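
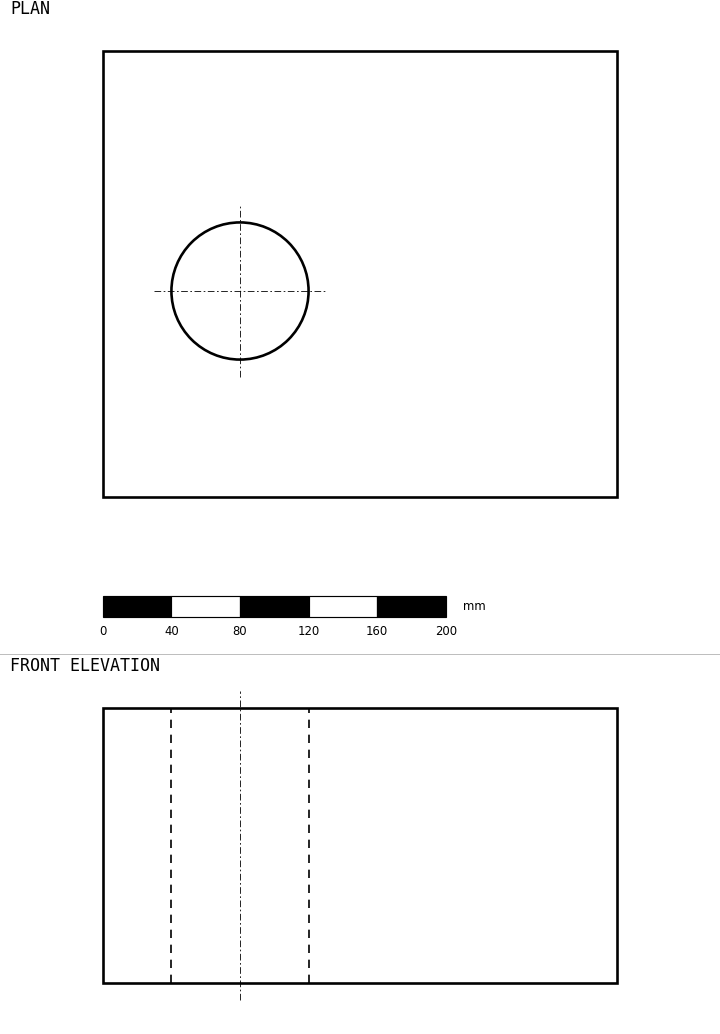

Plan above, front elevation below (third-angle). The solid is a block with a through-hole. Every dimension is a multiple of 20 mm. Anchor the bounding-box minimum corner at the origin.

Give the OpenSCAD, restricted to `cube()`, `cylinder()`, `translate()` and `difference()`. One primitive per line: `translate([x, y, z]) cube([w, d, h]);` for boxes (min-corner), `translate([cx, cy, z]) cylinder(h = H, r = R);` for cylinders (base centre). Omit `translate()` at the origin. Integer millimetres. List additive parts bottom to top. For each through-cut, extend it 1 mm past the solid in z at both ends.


difference() {
  cube([300, 260, 160]);
  translate([80, 120, -1]) cylinder(h = 162, r = 40);
}


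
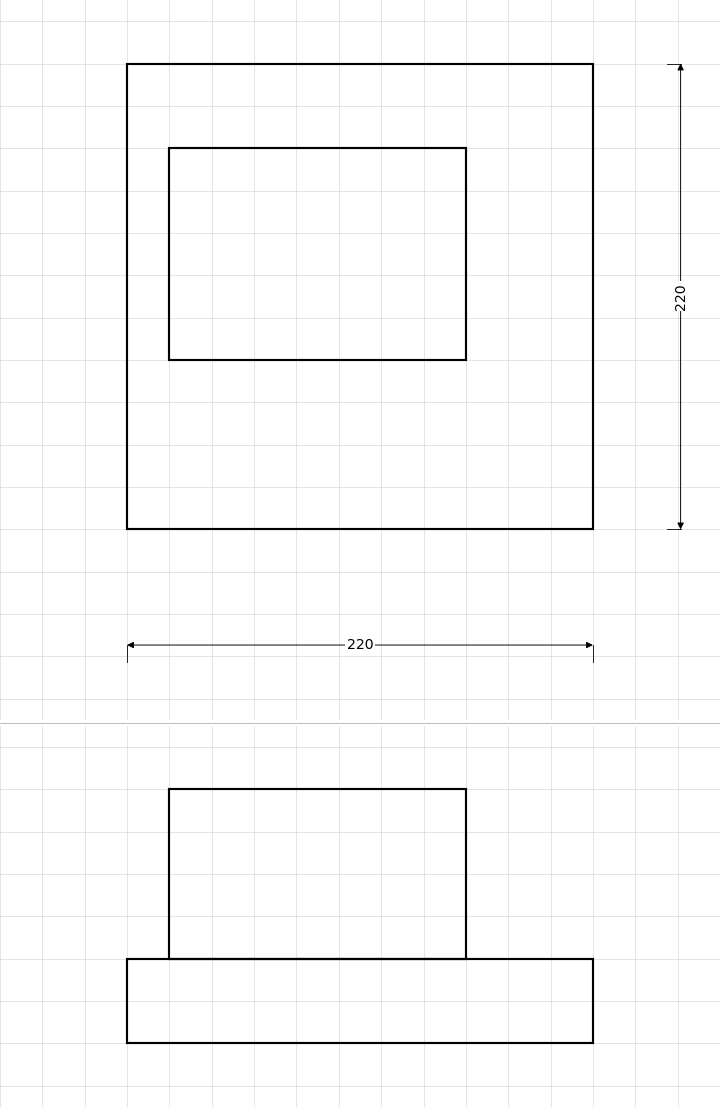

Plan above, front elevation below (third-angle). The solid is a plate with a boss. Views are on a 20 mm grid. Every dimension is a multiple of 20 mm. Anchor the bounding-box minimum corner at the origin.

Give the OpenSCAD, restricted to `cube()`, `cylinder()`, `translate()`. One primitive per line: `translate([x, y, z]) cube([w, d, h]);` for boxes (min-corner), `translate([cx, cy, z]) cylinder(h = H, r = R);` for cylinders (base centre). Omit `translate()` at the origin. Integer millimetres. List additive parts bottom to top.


cube([220, 220, 40]);
translate([20, 80, 40]) cube([140, 100, 80]);


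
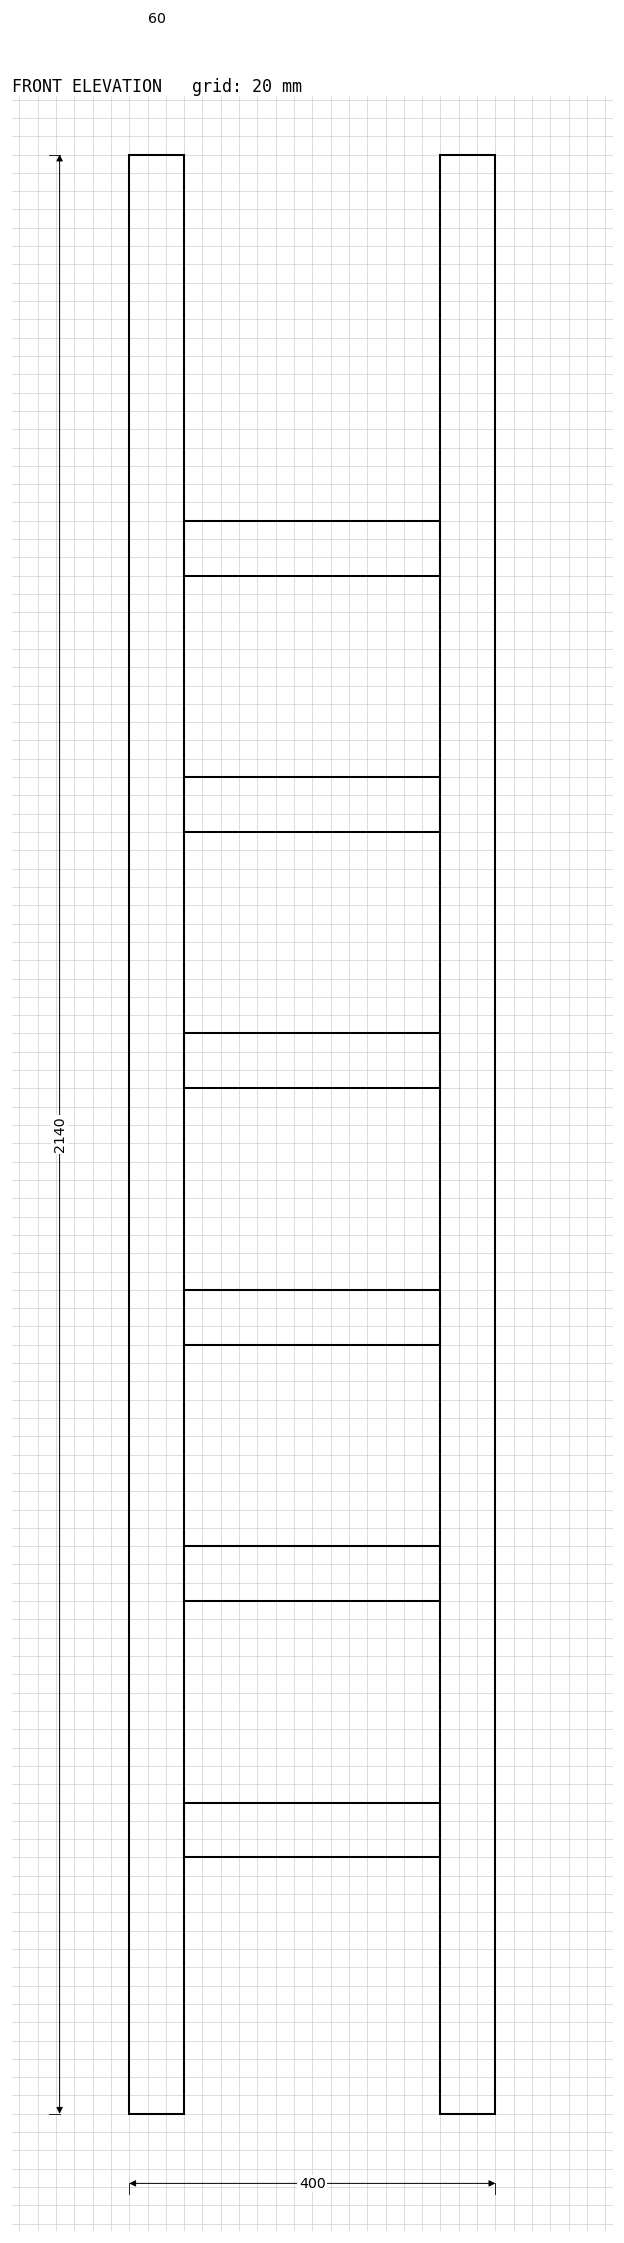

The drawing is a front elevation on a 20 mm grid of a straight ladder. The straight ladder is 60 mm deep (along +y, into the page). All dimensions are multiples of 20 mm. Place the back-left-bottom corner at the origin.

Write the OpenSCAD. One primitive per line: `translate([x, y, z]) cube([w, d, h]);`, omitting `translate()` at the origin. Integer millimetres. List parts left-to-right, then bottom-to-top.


cube([60, 60, 2140]);
translate([60, 0, 280]) cube([280, 60, 60]);
translate([60, 0, 560]) cube([280, 60, 60]);
translate([60, 0, 840]) cube([280, 60, 60]);
translate([60, 0, 1120]) cube([280, 60, 60]);
translate([60, 0, 1400]) cube([280, 60, 60]);
translate([60, 0, 1680]) cube([280, 60, 60]);
translate([340, 0, 0]) cube([60, 60, 2140]);


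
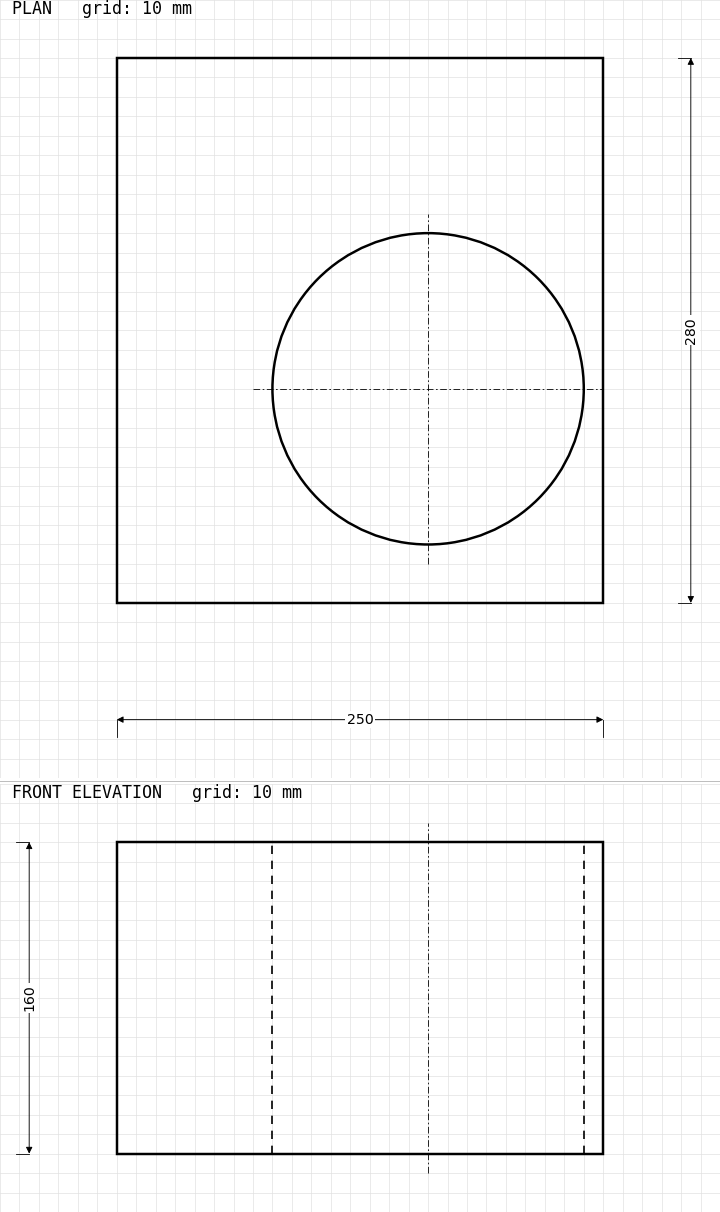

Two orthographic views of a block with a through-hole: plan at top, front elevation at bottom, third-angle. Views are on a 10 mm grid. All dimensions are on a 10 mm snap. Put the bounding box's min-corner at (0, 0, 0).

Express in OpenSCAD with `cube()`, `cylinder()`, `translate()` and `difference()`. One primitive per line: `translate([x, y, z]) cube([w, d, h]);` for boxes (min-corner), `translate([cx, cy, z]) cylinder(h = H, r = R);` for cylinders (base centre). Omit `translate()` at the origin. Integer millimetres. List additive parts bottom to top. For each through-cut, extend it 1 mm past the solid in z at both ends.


difference() {
  cube([250, 280, 160]);
  translate([160, 110, -1]) cylinder(h = 162, r = 80);
}


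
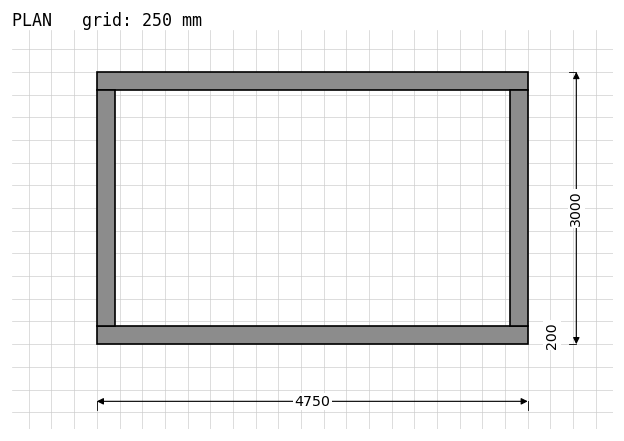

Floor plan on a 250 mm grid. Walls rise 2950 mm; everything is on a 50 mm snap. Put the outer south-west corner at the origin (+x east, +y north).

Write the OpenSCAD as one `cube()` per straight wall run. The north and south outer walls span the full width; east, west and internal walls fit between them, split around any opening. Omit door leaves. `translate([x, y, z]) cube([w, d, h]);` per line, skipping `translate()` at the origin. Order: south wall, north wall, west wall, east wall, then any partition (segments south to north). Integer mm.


cube([4750, 200, 2950]);
translate([0, 2800, 0]) cube([4750, 200, 2950]);
translate([0, 200, 0]) cube([200, 2600, 2950]);
translate([4550, 200, 0]) cube([200, 2600, 2950]);


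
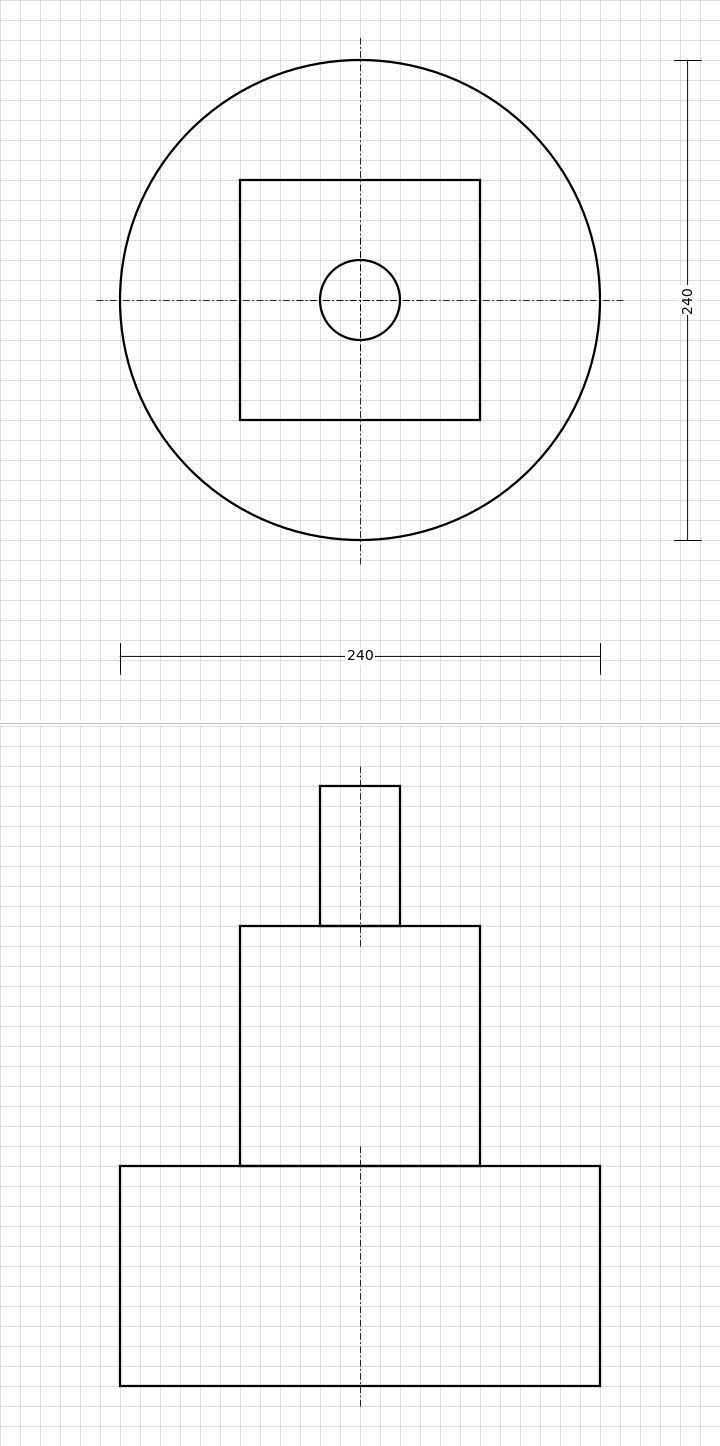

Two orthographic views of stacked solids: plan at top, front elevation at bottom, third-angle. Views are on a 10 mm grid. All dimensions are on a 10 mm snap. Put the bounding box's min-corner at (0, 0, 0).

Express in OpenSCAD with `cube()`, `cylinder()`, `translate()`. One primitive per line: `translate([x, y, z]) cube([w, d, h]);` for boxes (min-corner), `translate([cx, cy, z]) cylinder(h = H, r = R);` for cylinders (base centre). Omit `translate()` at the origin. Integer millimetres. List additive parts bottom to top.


translate([120, 120, 0]) cylinder(h = 110, r = 120);
translate([60, 60, 110]) cube([120, 120, 120]);
translate([120, 120, 230]) cylinder(h = 70, r = 20);


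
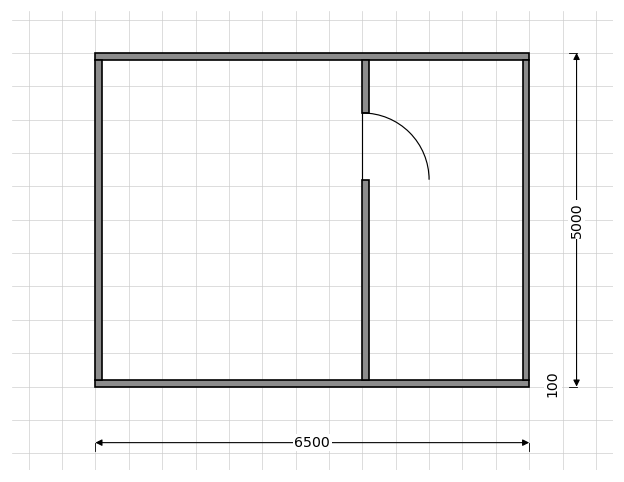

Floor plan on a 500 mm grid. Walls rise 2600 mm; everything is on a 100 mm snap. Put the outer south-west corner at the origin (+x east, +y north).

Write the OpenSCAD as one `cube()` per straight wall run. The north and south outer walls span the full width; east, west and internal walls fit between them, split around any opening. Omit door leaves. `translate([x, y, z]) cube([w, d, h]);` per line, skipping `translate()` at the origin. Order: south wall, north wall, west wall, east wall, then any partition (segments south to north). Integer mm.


cube([6500, 100, 2600]);
translate([0, 4900, 0]) cube([6500, 100, 2600]);
translate([0, 100, 0]) cube([100, 4800, 2600]);
translate([6400, 100, 0]) cube([100, 4800, 2600]);
translate([4000, 100, 0]) cube([100, 3000, 2600]);
translate([4000, 4100, 0]) cube([100, 800, 2600]);


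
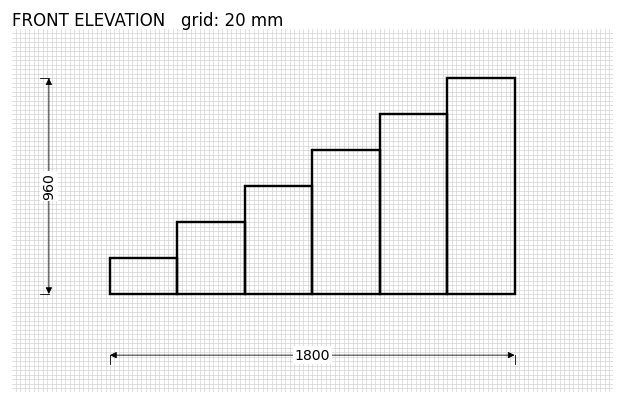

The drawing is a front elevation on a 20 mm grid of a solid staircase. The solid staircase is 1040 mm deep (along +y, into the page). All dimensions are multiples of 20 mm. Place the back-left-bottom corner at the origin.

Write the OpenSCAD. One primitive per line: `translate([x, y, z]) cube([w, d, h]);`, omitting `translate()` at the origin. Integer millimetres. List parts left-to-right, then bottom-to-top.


cube([300, 1040, 160]);
translate([300, 0, 0]) cube([300, 1040, 320]);
translate([600, 0, 0]) cube([300, 1040, 480]);
translate([900, 0, 0]) cube([300, 1040, 640]);
translate([1200, 0, 0]) cube([300, 1040, 800]);
translate([1500, 0, 0]) cube([300, 1040, 960]);


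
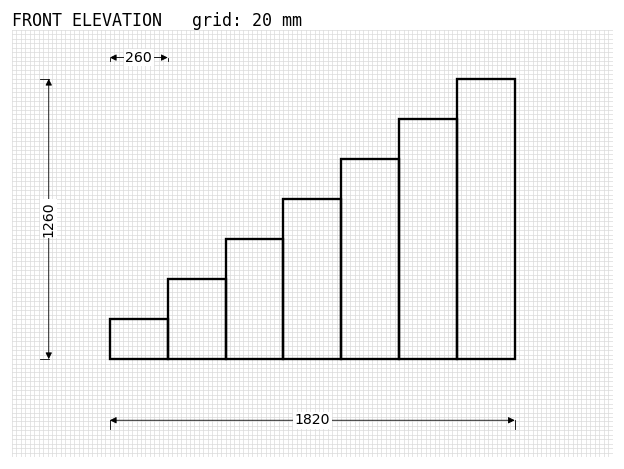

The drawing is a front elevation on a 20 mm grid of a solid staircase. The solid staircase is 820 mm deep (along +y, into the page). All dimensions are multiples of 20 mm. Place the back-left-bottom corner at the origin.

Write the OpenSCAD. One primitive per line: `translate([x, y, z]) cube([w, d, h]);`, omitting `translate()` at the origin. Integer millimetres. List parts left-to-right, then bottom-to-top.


cube([260, 820, 180]);
translate([260, 0, 0]) cube([260, 820, 360]);
translate([520, 0, 0]) cube([260, 820, 540]);
translate([780, 0, 0]) cube([260, 820, 720]);
translate([1040, 0, 0]) cube([260, 820, 900]);
translate([1300, 0, 0]) cube([260, 820, 1080]);
translate([1560, 0, 0]) cube([260, 820, 1260]);


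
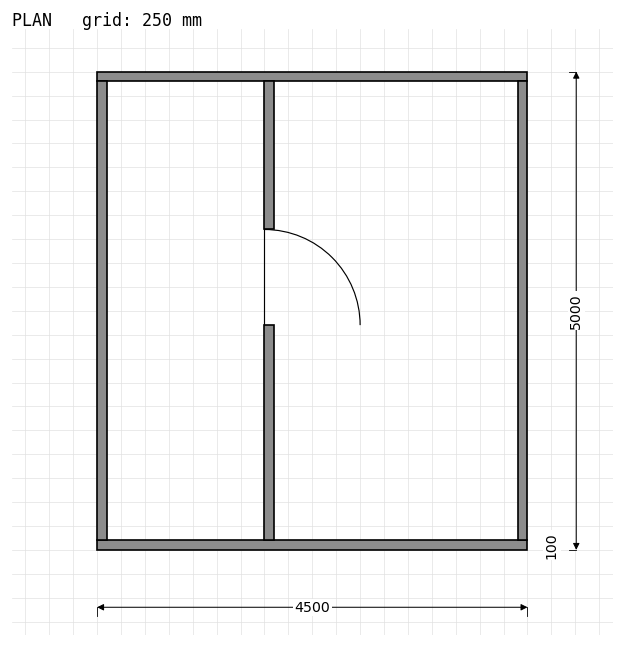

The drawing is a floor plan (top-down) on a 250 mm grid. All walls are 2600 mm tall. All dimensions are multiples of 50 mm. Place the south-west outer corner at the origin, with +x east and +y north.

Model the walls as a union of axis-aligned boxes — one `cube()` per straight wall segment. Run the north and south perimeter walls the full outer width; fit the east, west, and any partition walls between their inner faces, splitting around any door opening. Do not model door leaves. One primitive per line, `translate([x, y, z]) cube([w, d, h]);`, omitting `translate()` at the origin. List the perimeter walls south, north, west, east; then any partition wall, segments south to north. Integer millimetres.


cube([4500, 100, 2600]);
translate([0, 4900, 0]) cube([4500, 100, 2600]);
translate([0, 100, 0]) cube([100, 4800, 2600]);
translate([4400, 100, 0]) cube([100, 4800, 2600]);
translate([1750, 100, 0]) cube([100, 2250, 2600]);
translate([1750, 3350, 0]) cube([100, 1550, 2600]);


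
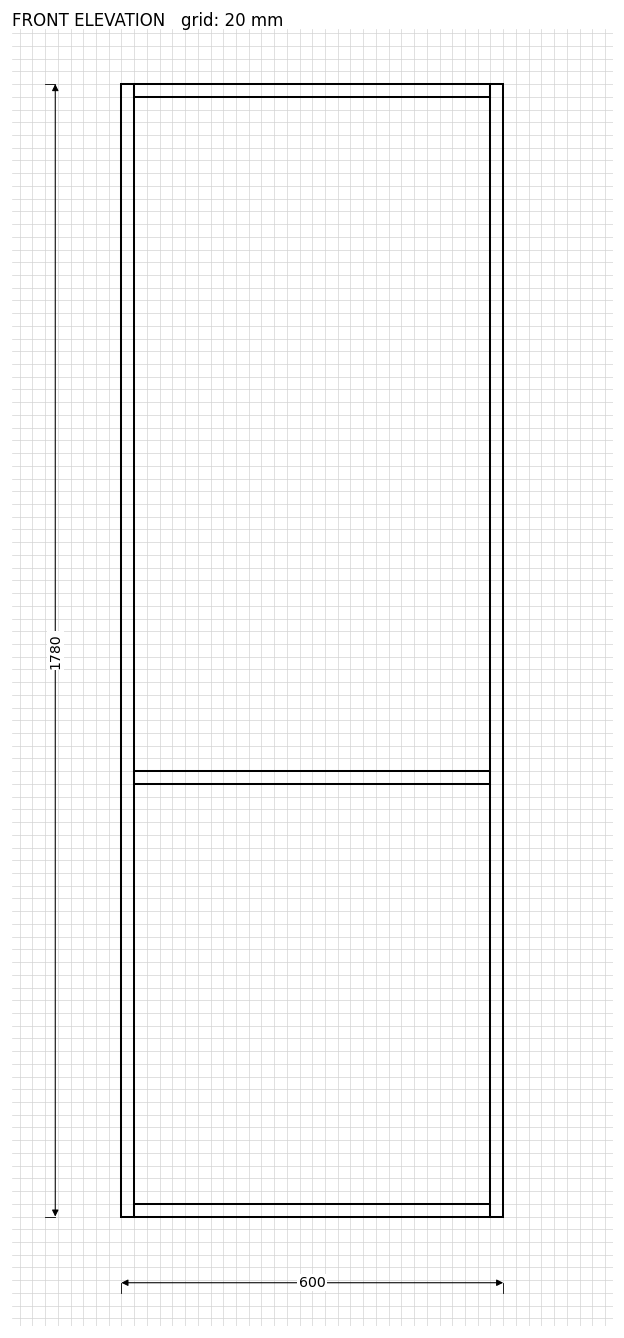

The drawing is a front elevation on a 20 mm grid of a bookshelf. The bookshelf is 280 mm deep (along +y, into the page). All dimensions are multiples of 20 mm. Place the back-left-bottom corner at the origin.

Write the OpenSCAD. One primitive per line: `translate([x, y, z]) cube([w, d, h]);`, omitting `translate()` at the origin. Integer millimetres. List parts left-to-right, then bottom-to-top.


cube([20, 280, 1780]);
translate([20, 0, 0]) cube([560, 280, 20]);
translate([20, 0, 680]) cube([560, 280, 20]);
translate([20, 0, 1760]) cube([560, 280, 20]);
translate([580, 0, 0]) cube([20, 280, 1780]);


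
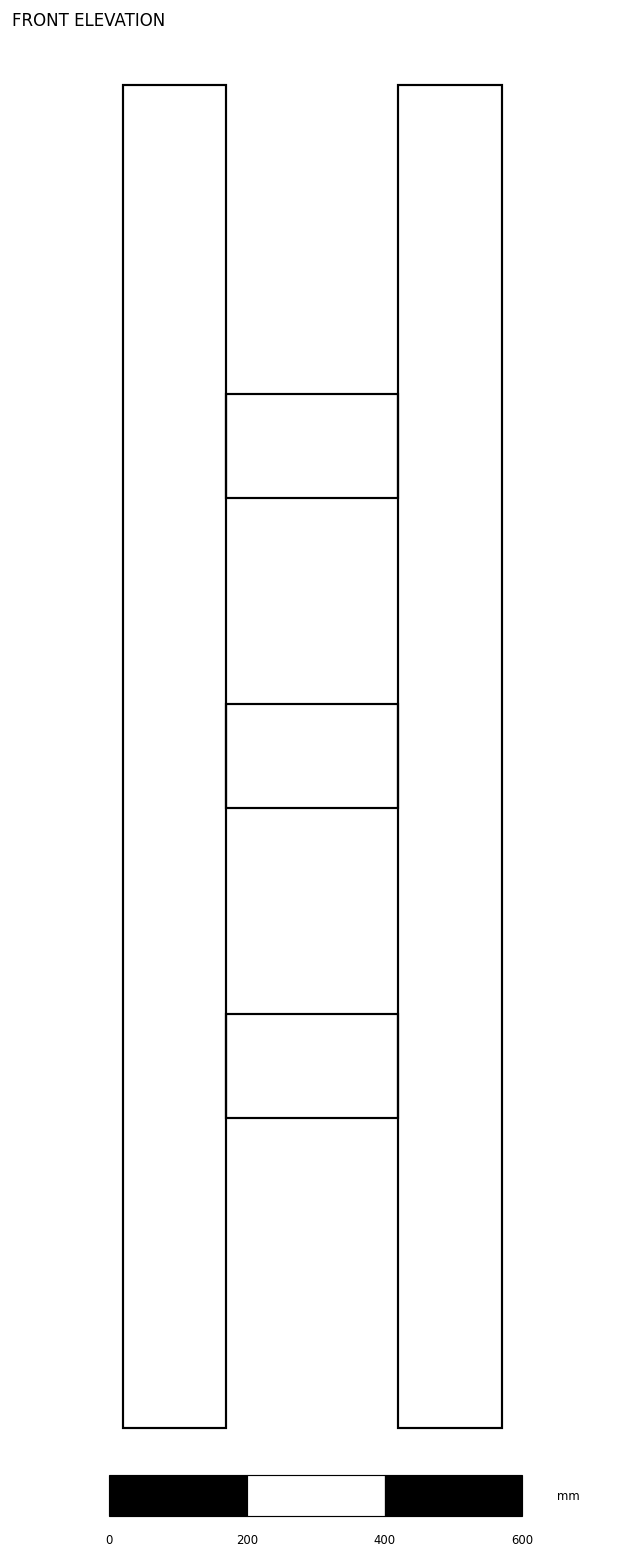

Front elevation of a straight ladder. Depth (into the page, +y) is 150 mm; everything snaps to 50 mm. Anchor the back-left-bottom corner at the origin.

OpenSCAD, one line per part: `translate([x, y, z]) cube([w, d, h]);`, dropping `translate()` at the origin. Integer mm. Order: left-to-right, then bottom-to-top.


cube([150, 150, 1950]);
translate([150, 0, 450]) cube([250, 150, 150]);
translate([150, 0, 900]) cube([250, 150, 150]);
translate([150, 0, 1350]) cube([250, 150, 150]);
translate([400, 0, 0]) cube([150, 150, 1950]);


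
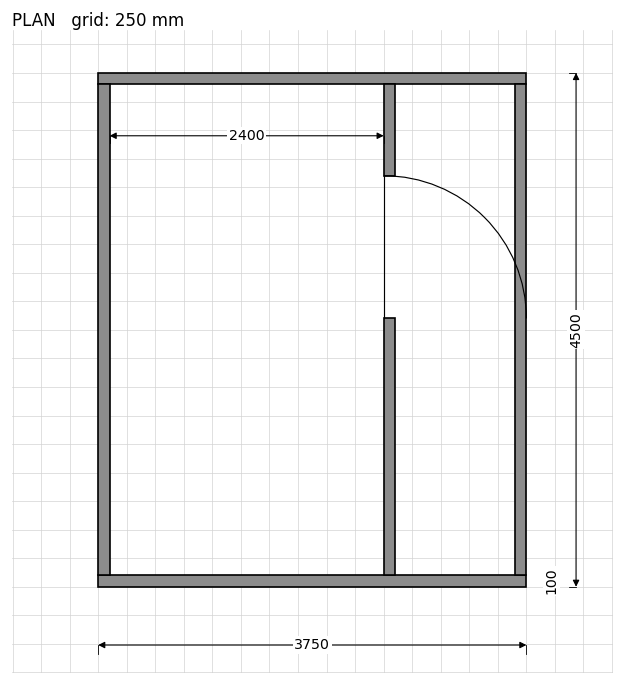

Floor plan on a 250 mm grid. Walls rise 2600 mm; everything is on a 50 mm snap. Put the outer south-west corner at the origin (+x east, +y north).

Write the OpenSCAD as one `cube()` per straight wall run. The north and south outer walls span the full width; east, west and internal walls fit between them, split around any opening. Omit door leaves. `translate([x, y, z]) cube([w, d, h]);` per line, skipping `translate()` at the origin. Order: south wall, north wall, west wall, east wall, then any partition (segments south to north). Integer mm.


cube([3750, 100, 2600]);
translate([0, 4400, 0]) cube([3750, 100, 2600]);
translate([0, 100, 0]) cube([100, 4300, 2600]);
translate([3650, 100, 0]) cube([100, 4300, 2600]);
translate([2500, 100, 0]) cube([100, 2250, 2600]);
translate([2500, 3600, 0]) cube([100, 800, 2600]);


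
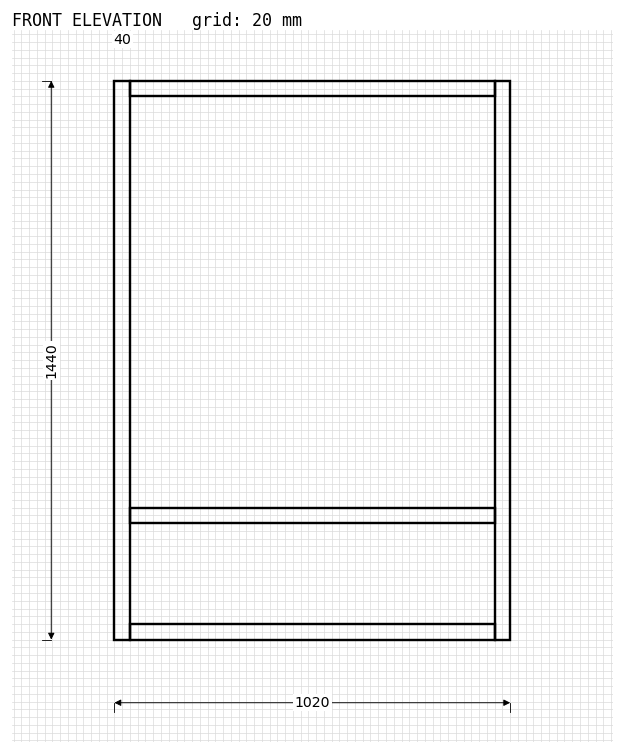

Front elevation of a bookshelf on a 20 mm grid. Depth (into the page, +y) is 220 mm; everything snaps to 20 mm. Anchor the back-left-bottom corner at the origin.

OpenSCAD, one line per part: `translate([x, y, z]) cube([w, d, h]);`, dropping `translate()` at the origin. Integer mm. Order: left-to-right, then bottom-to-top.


cube([40, 220, 1440]);
translate([40, 0, 0]) cube([940, 220, 40]);
translate([40, 0, 300]) cube([940, 220, 40]);
translate([40, 0, 1400]) cube([940, 220, 40]);
translate([980, 0, 0]) cube([40, 220, 1440]);


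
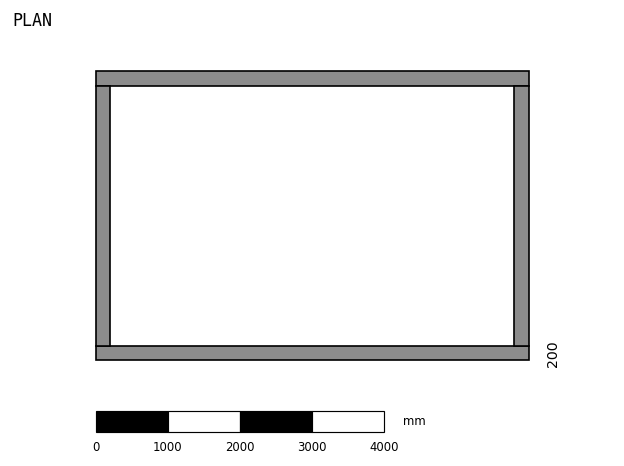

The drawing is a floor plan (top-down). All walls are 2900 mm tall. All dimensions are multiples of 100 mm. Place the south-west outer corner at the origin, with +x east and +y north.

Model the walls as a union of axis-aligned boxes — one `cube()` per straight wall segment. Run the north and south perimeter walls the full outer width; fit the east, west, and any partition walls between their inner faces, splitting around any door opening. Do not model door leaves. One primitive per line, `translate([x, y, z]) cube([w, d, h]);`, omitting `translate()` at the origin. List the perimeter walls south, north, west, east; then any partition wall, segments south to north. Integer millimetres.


cube([6000, 200, 2900]);
translate([0, 3800, 0]) cube([6000, 200, 2900]);
translate([0, 200, 0]) cube([200, 3600, 2900]);
translate([5800, 200, 0]) cube([200, 3600, 2900]);


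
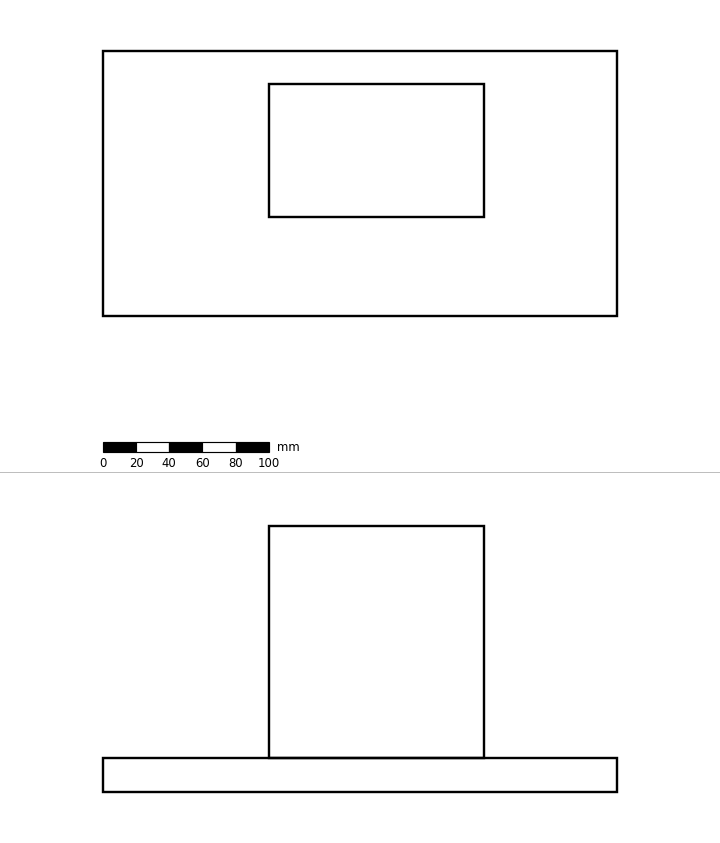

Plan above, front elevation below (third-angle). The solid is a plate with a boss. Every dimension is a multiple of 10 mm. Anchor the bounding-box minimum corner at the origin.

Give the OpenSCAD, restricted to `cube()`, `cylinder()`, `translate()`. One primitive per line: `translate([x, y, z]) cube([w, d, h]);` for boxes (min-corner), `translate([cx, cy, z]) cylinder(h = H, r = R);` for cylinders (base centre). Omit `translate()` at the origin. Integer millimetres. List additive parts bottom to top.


cube([310, 160, 20]);
translate([100, 60, 20]) cube([130, 80, 140]);


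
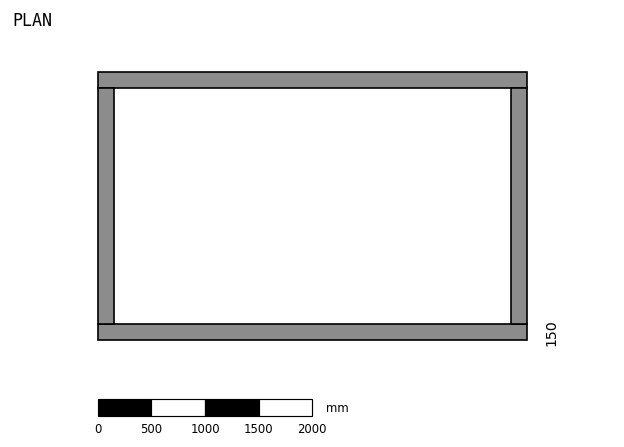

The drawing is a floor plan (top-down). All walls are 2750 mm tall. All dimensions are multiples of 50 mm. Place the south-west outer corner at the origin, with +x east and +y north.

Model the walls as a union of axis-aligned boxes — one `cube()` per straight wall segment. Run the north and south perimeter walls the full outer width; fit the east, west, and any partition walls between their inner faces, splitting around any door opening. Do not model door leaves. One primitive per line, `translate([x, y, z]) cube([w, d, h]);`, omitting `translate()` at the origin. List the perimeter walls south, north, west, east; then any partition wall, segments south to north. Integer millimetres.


cube([4000, 150, 2750]);
translate([0, 2350, 0]) cube([4000, 150, 2750]);
translate([0, 150, 0]) cube([150, 2200, 2750]);
translate([3850, 150, 0]) cube([150, 2200, 2750]);


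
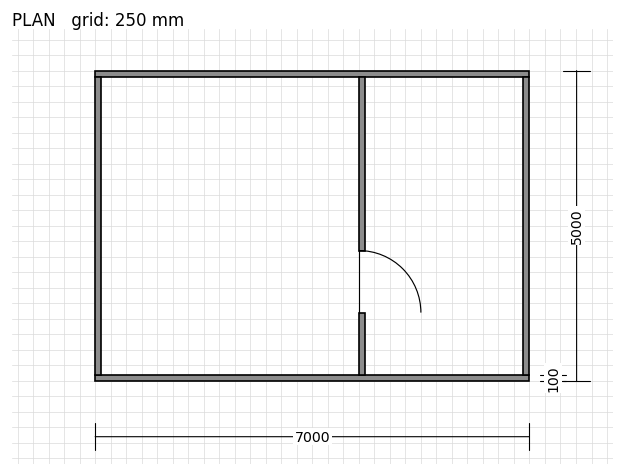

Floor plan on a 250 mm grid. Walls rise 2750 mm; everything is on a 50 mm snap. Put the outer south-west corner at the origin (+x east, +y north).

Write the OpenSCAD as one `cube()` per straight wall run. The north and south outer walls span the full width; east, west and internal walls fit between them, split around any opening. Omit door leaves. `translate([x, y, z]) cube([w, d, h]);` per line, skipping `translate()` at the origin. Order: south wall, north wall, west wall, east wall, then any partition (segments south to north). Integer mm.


cube([7000, 100, 2750]);
translate([0, 4900, 0]) cube([7000, 100, 2750]);
translate([0, 100, 0]) cube([100, 4800, 2750]);
translate([6900, 100, 0]) cube([100, 4800, 2750]);
translate([4250, 100, 0]) cube([100, 1000, 2750]);
translate([4250, 2100, 0]) cube([100, 2800, 2750]);


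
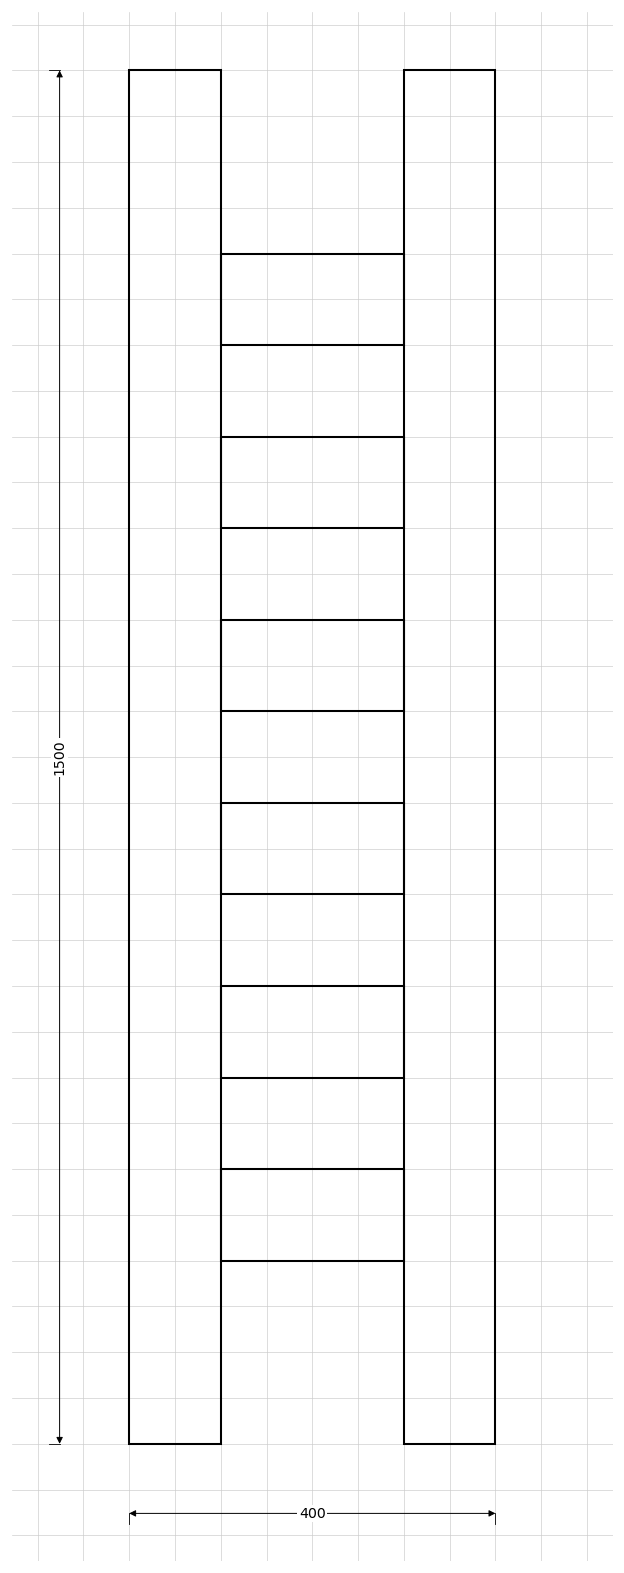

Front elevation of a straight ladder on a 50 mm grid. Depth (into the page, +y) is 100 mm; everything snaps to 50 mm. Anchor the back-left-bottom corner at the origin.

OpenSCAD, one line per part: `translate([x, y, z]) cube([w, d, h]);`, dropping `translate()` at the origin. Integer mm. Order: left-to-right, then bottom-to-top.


cube([100, 100, 1500]);
translate([100, 0, 200]) cube([200, 100, 100]);
translate([100, 0, 400]) cube([200, 100, 100]);
translate([100, 0, 600]) cube([200, 100, 100]);
translate([100, 0, 800]) cube([200, 100, 100]);
translate([100, 0, 1000]) cube([200, 100, 100]);
translate([100, 0, 1200]) cube([200, 100, 100]);
translate([300, 0, 0]) cube([100, 100, 1500]);


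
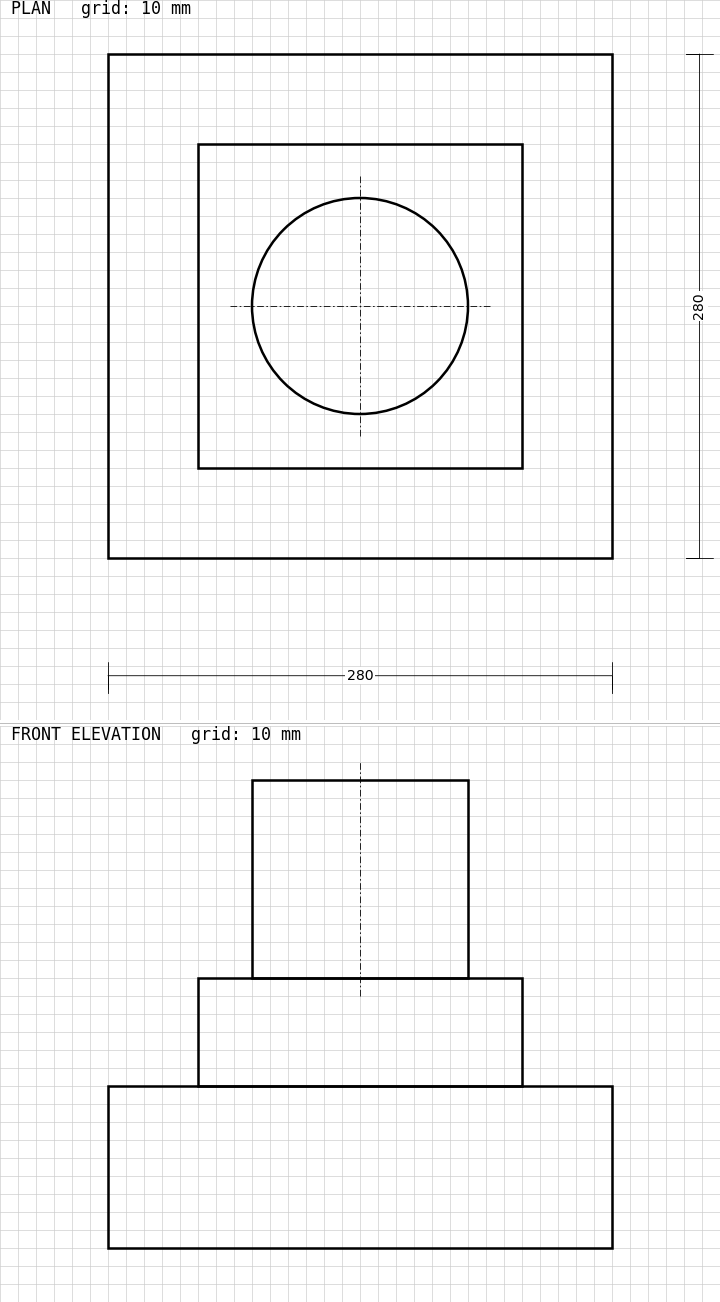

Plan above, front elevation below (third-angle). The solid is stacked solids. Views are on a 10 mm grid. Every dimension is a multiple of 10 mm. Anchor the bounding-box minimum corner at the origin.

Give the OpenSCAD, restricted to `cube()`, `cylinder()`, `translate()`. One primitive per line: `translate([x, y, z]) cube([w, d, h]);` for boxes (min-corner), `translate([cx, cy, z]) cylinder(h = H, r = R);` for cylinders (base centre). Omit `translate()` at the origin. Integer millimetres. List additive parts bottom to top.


cube([280, 280, 90]);
translate([50, 50, 90]) cube([180, 180, 60]);
translate([140, 140, 150]) cylinder(h = 110, r = 60);


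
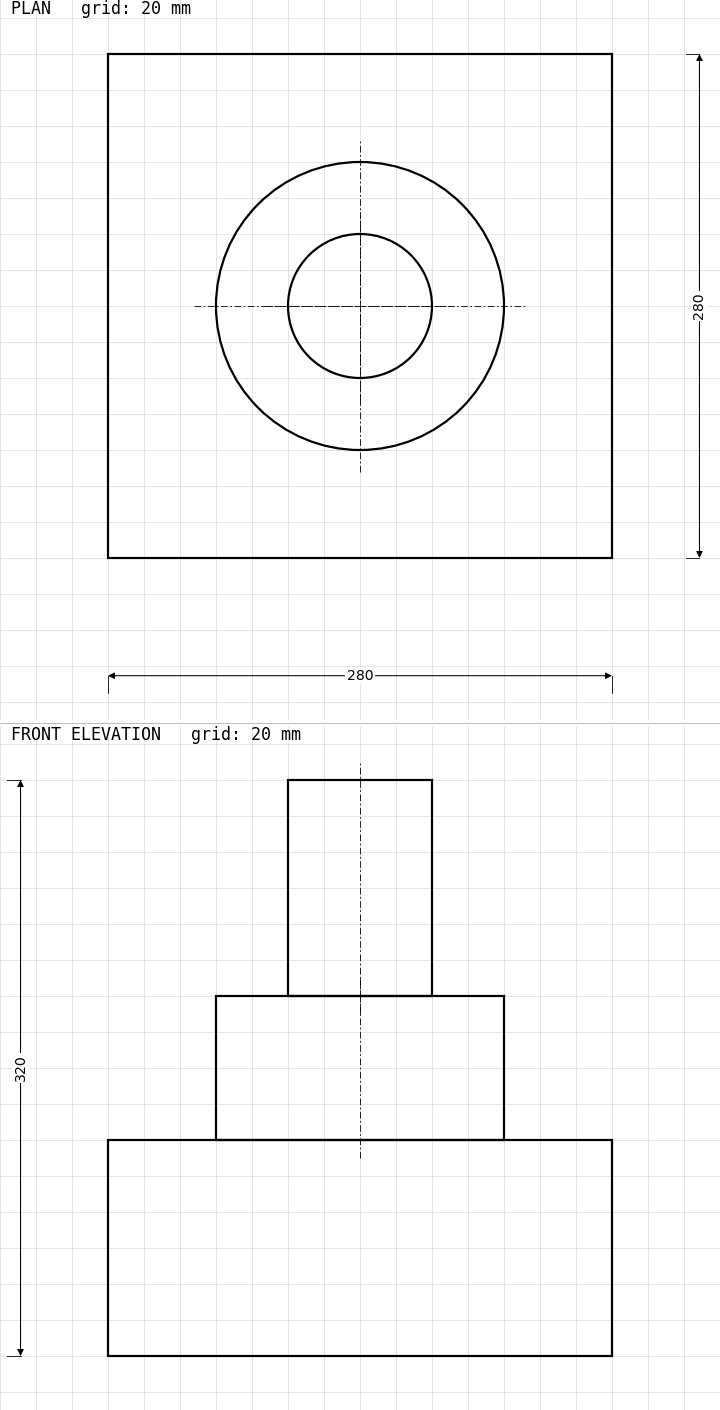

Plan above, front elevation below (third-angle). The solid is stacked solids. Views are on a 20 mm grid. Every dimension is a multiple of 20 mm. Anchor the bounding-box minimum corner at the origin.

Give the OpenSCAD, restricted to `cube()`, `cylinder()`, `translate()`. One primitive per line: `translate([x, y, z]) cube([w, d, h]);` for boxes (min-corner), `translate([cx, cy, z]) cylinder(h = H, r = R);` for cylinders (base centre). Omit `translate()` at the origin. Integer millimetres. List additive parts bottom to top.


cube([280, 280, 120]);
translate([140, 140, 120]) cylinder(h = 80, r = 80);
translate([140, 140, 200]) cylinder(h = 120, r = 40);


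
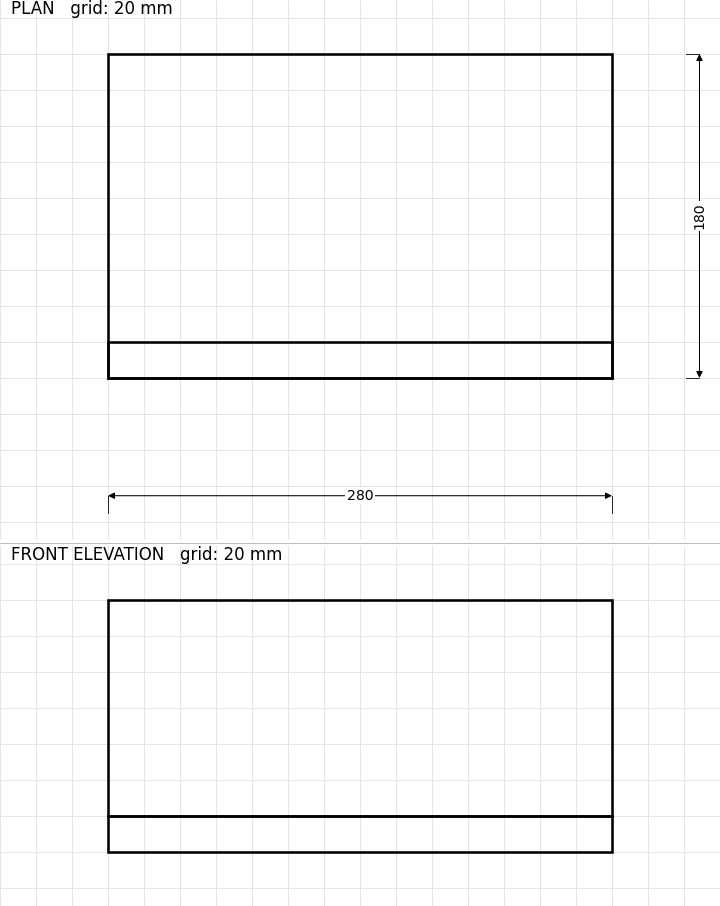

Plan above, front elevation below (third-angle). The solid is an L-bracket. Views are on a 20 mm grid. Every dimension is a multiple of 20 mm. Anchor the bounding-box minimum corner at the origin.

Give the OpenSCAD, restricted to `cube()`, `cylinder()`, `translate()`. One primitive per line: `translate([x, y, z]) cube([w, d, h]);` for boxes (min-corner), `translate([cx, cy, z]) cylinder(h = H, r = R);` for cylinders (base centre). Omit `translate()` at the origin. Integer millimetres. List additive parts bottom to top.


cube([280, 180, 20]);
translate([0, 0, 20]) cube([280, 20, 120]);


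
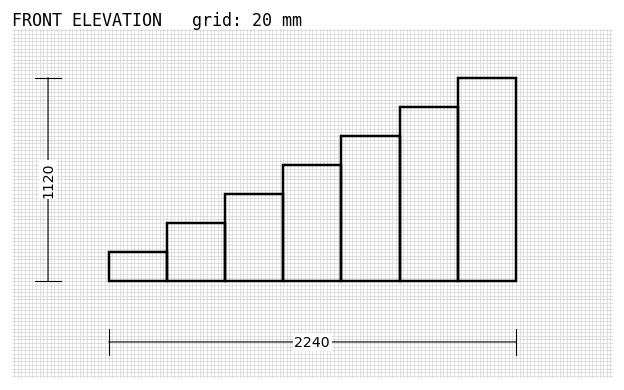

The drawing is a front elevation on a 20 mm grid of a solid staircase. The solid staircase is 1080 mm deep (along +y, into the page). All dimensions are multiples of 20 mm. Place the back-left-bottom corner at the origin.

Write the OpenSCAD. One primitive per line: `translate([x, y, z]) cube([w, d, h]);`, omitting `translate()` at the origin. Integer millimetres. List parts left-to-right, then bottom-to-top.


cube([320, 1080, 160]);
translate([320, 0, 0]) cube([320, 1080, 320]);
translate([640, 0, 0]) cube([320, 1080, 480]);
translate([960, 0, 0]) cube([320, 1080, 640]);
translate([1280, 0, 0]) cube([320, 1080, 800]);
translate([1600, 0, 0]) cube([320, 1080, 960]);
translate([1920, 0, 0]) cube([320, 1080, 1120]);


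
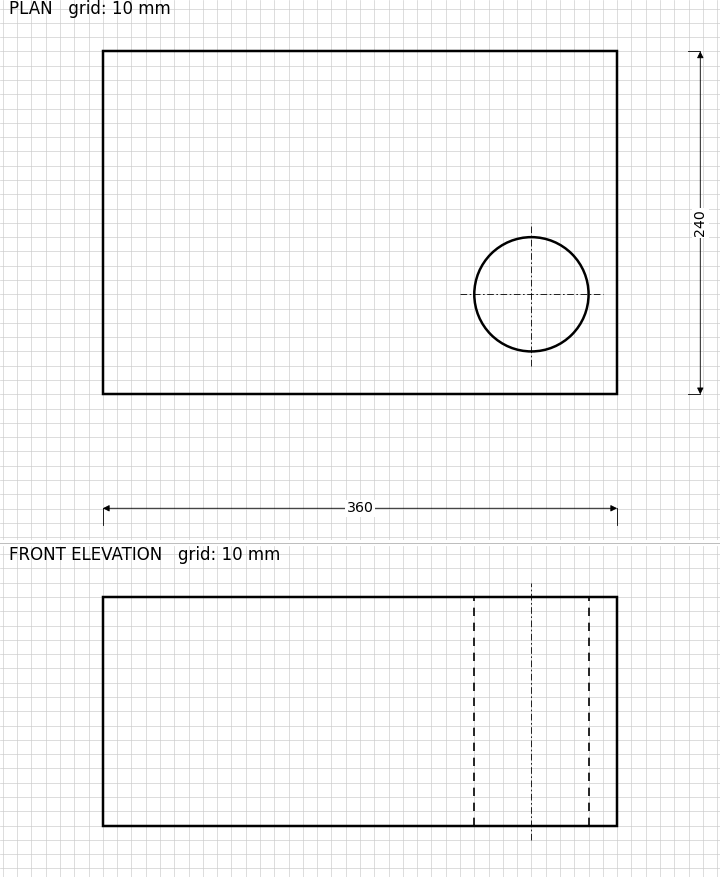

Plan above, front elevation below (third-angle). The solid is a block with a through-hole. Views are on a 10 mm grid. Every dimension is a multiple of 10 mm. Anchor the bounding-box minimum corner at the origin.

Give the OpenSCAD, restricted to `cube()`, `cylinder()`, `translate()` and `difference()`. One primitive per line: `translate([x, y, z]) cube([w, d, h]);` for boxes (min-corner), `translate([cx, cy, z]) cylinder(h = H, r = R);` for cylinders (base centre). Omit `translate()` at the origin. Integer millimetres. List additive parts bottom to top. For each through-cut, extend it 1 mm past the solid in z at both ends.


difference() {
  cube([360, 240, 160]);
  translate([300, 70, -1]) cylinder(h = 162, r = 40);
}


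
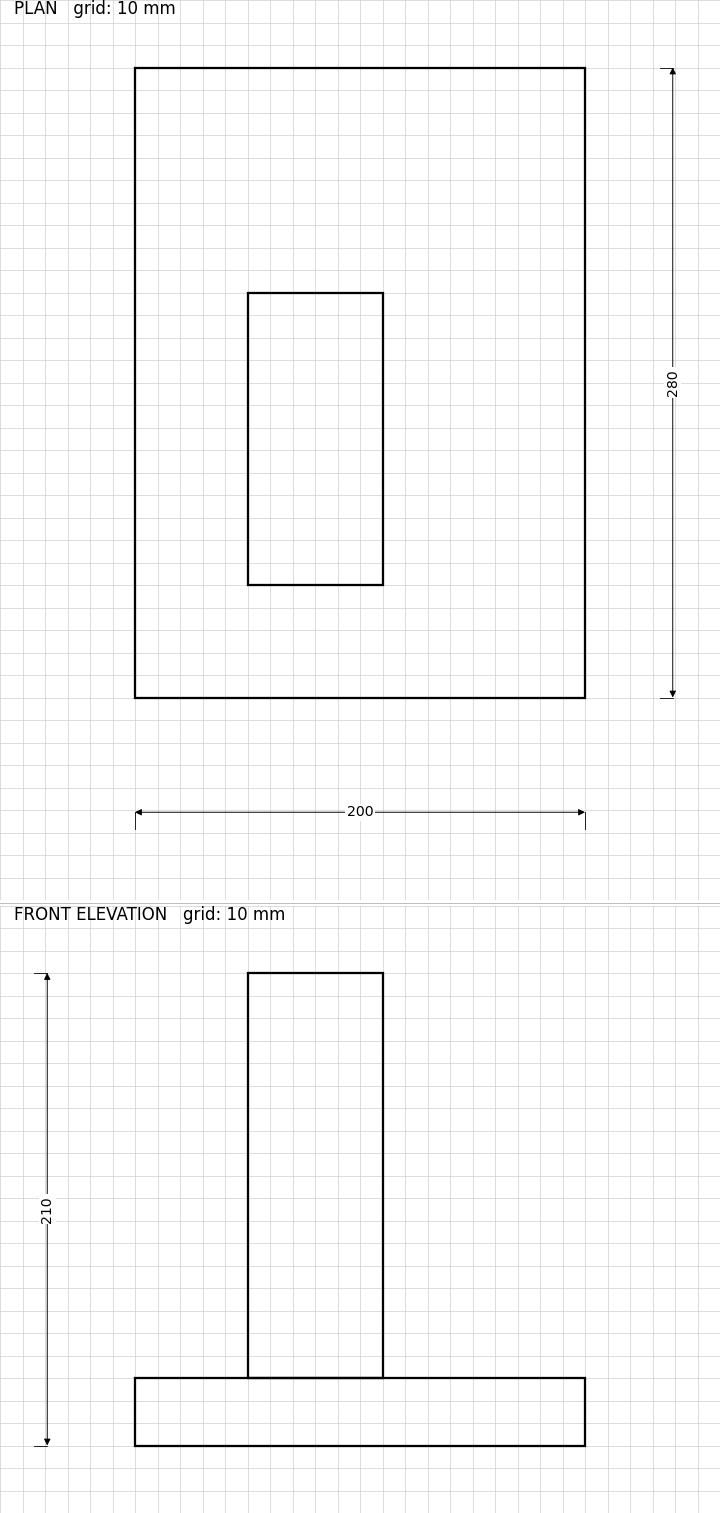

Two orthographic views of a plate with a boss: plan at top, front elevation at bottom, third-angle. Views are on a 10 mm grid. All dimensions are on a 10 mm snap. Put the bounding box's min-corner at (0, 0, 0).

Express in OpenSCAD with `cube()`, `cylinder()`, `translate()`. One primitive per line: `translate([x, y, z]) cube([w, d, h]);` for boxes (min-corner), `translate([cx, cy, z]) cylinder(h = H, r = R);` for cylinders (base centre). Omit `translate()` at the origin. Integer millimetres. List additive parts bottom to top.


cube([200, 280, 30]);
translate([50, 50, 30]) cube([60, 130, 180]);


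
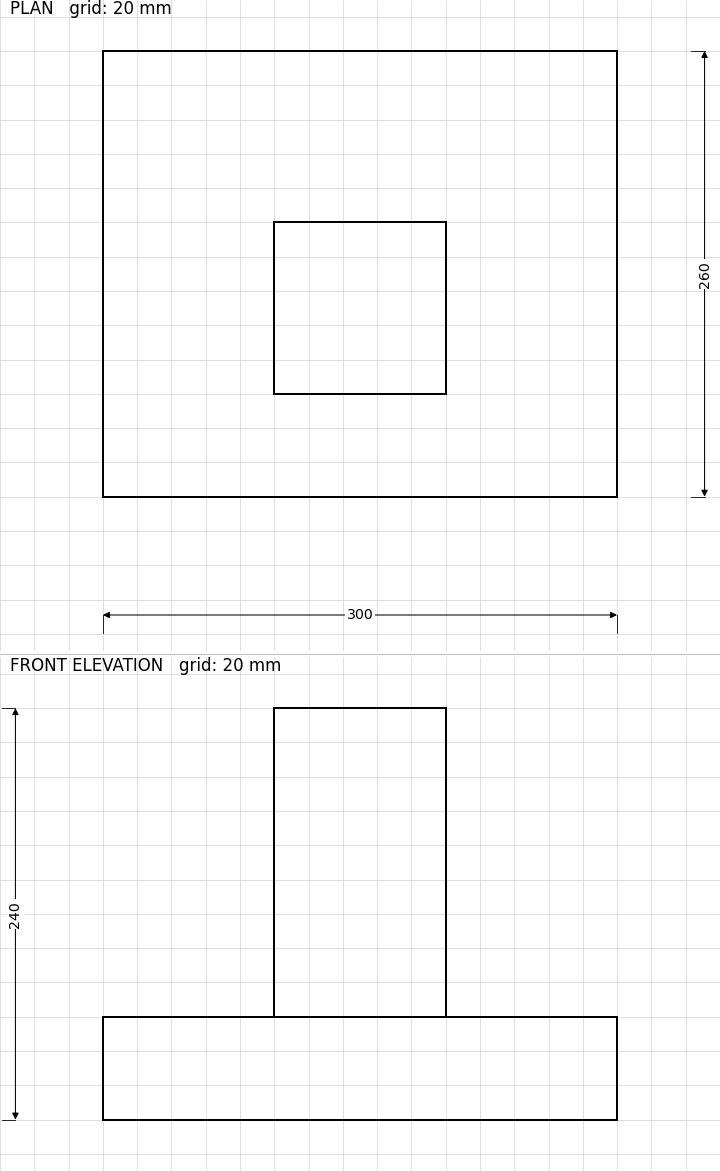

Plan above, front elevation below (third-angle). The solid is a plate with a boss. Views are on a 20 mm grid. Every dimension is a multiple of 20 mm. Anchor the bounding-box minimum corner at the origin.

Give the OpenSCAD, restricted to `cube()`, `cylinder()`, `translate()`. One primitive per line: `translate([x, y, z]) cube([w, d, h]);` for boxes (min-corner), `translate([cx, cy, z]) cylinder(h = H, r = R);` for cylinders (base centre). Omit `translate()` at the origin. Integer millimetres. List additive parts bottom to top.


cube([300, 260, 60]);
translate([100, 60, 60]) cube([100, 100, 180]);


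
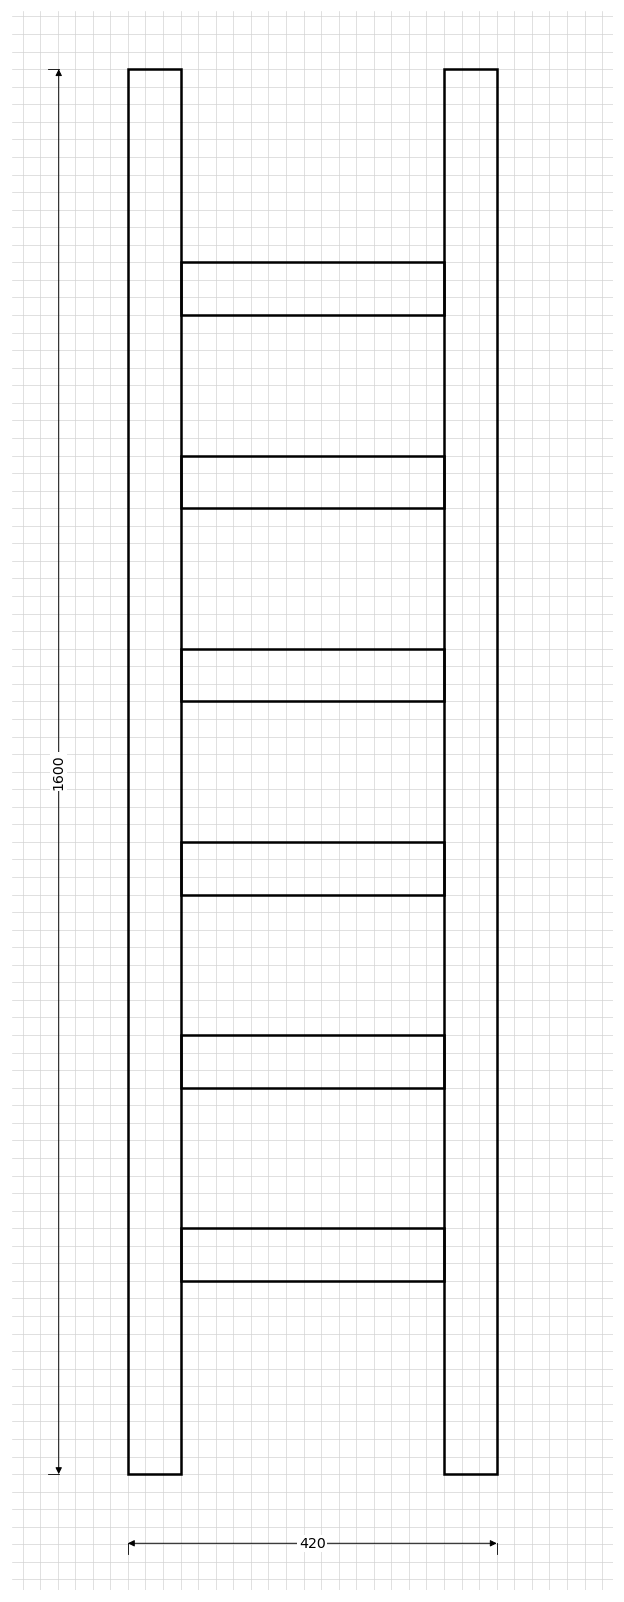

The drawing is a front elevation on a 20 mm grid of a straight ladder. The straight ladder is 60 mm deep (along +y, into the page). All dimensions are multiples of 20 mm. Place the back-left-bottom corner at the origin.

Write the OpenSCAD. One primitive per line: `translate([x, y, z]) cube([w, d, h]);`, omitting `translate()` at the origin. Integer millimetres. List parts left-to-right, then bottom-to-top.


cube([60, 60, 1600]);
translate([60, 0, 220]) cube([300, 60, 60]);
translate([60, 0, 440]) cube([300, 60, 60]);
translate([60, 0, 660]) cube([300, 60, 60]);
translate([60, 0, 880]) cube([300, 60, 60]);
translate([60, 0, 1100]) cube([300, 60, 60]);
translate([60, 0, 1320]) cube([300, 60, 60]);
translate([360, 0, 0]) cube([60, 60, 1600]);


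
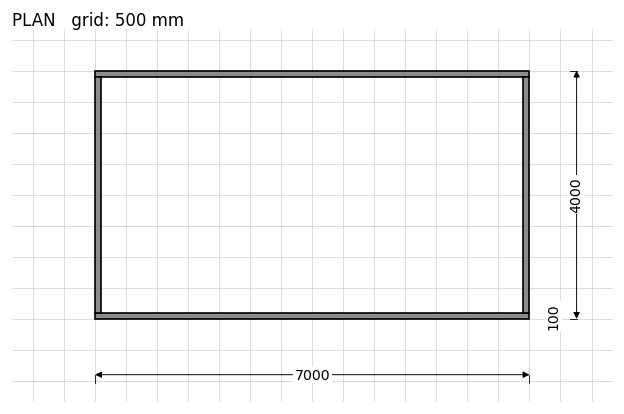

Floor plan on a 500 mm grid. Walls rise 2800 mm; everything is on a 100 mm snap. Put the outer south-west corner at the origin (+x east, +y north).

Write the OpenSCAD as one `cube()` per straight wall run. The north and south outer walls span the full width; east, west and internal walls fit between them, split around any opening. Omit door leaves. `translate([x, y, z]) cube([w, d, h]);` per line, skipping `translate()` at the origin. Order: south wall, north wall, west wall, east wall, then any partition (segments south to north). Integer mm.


cube([7000, 100, 2800]);
translate([0, 3900, 0]) cube([7000, 100, 2800]);
translate([0, 100, 0]) cube([100, 3800, 2800]);
translate([6900, 100, 0]) cube([100, 3800, 2800]);


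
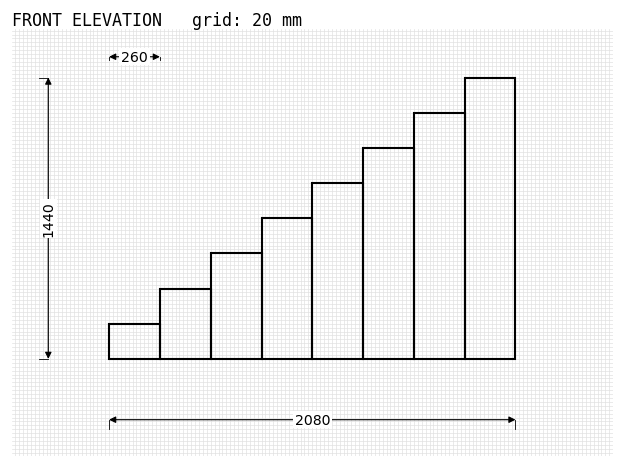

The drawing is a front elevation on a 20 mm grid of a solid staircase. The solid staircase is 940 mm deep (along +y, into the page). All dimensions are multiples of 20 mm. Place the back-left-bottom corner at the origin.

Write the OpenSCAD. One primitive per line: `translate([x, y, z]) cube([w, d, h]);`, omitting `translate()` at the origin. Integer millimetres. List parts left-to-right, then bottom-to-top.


cube([260, 940, 180]);
translate([260, 0, 0]) cube([260, 940, 360]);
translate([520, 0, 0]) cube([260, 940, 540]);
translate([780, 0, 0]) cube([260, 940, 720]);
translate([1040, 0, 0]) cube([260, 940, 900]);
translate([1300, 0, 0]) cube([260, 940, 1080]);
translate([1560, 0, 0]) cube([260, 940, 1260]);
translate([1820, 0, 0]) cube([260, 940, 1440]);


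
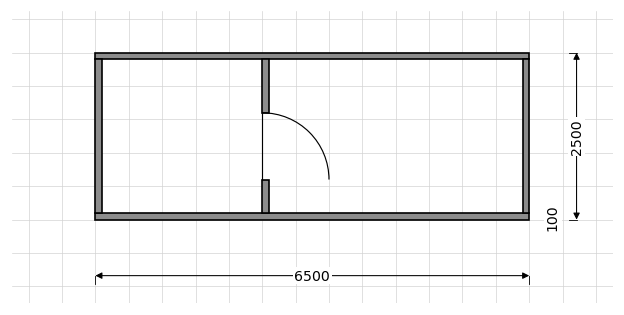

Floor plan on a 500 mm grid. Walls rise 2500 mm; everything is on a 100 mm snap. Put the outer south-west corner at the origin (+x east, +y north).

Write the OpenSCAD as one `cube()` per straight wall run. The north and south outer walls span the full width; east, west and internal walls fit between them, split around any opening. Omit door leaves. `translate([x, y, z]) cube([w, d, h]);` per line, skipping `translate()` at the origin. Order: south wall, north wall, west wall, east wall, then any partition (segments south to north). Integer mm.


cube([6500, 100, 2500]);
translate([0, 2400, 0]) cube([6500, 100, 2500]);
translate([0, 100, 0]) cube([100, 2300, 2500]);
translate([6400, 100, 0]) cube([100, 2300, 2500]);
translate([2500, 100, 0]) cube([100, 500, 2500]);
translate([2500, 1600, 0]) cube([100, 800, 2500]);


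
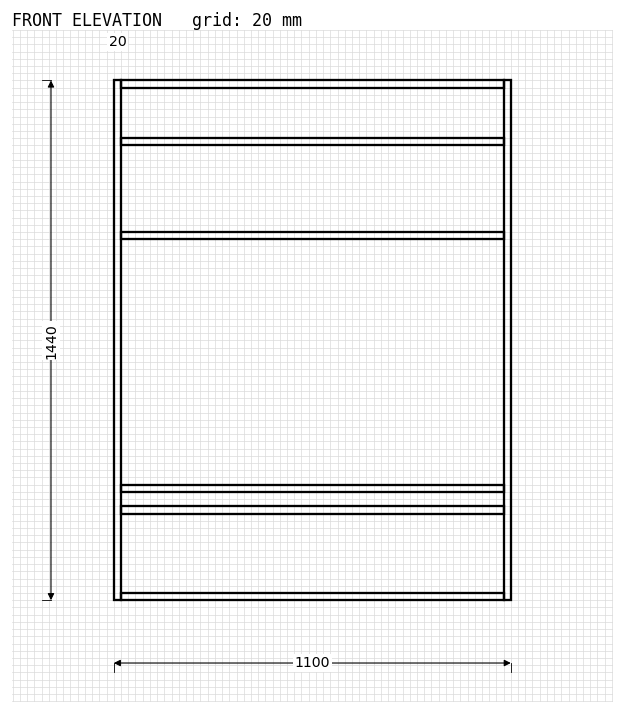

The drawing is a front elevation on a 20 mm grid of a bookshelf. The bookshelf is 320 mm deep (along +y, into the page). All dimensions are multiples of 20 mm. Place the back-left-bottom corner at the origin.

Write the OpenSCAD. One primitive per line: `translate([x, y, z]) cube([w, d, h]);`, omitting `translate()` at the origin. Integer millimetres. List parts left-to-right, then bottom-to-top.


cube([20, 320, 1440]);
translate([20, 0, 0]) cube([1060, 320, 20]);
translate([20, 0, 240]) cube([1060, 320, 20]);
translate([20, 0, 300]) cube([1060, 320, 20]);
translate([20, 0, 1000]) cube([1060, 320, 20]);
translate([20, 0, 1260]) cube([1060, 320, 20]);
translate([20, 0, 1420]) cube([1060, 320, 20]);
translate([1080, 0, 0]) cube([20, 320, 1440]);


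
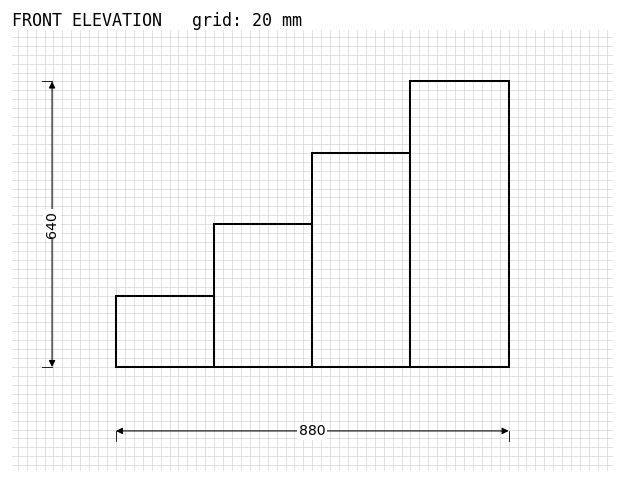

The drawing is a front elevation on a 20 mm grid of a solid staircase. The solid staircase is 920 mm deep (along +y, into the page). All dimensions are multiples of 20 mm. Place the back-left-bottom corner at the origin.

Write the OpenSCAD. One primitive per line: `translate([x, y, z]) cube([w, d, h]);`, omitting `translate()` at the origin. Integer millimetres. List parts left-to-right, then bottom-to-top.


cube([220, 920, 160]);
translate([220, 0, 0]) cube([220, 920, 320]);
translate([440, 0, 0]) cube([220, 920, 480]);
translate([660, 0, 0]) cube([220, 920, 640]);


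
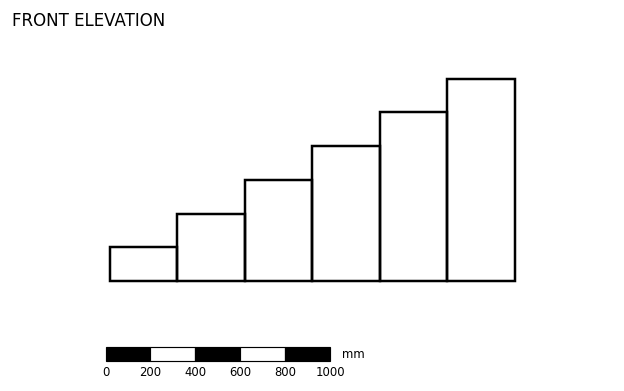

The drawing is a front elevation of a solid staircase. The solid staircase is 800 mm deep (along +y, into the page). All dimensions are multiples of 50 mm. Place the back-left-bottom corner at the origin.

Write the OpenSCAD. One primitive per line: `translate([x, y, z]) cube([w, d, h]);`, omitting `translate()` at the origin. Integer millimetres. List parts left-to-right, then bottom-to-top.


cube([300, 800, 150]);
translate([300, 0, 0]) cube([300, 800, 300]);
translate([600, 0, 0]) cube([300, 800, 450]);
translate([900, 0, 0]) cube([300, 800, 600]);
translate([1200, 0, 0]) cube([300, 800, 750]);
translate([1500, 0, 0]) cube([300, 800, 900]);


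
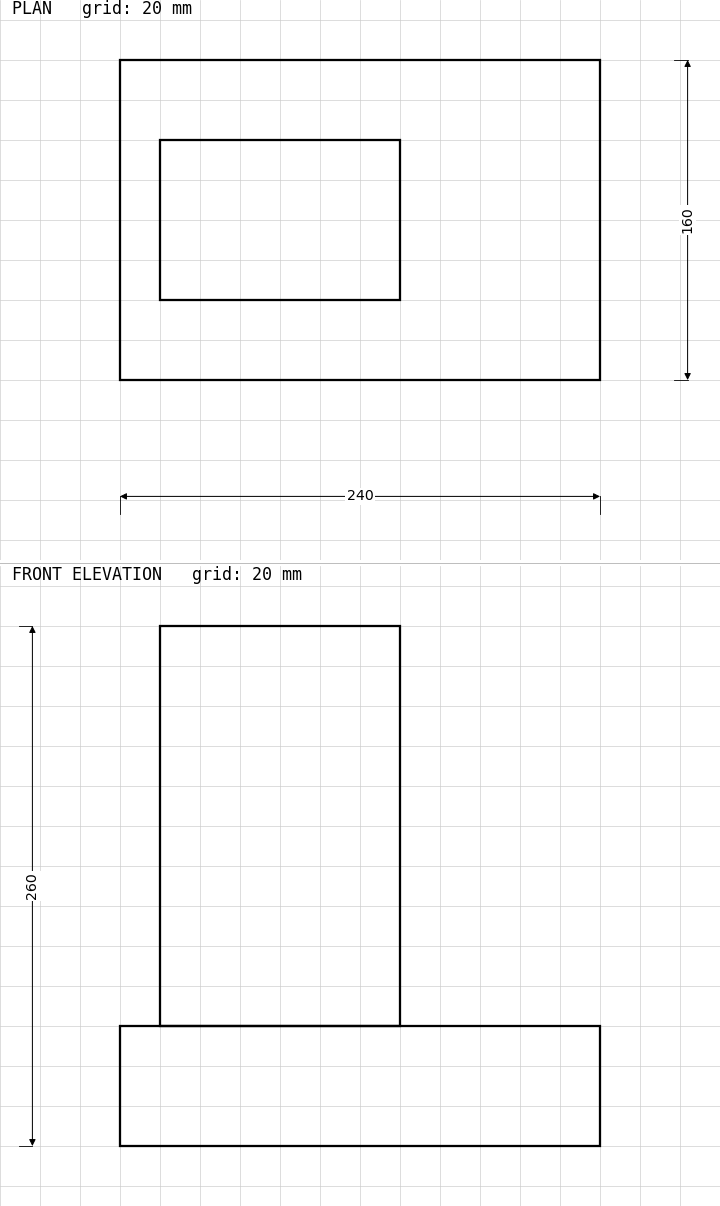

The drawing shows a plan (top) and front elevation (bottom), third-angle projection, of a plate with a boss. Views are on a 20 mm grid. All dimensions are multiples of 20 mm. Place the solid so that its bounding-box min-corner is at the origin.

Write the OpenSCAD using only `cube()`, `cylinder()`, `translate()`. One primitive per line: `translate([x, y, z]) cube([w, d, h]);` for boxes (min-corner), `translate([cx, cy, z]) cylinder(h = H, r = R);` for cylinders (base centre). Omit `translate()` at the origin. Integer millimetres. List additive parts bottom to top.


cube([240, 160, 60]);
translate([20, 40, 60]) cube([120, 80, 200]);


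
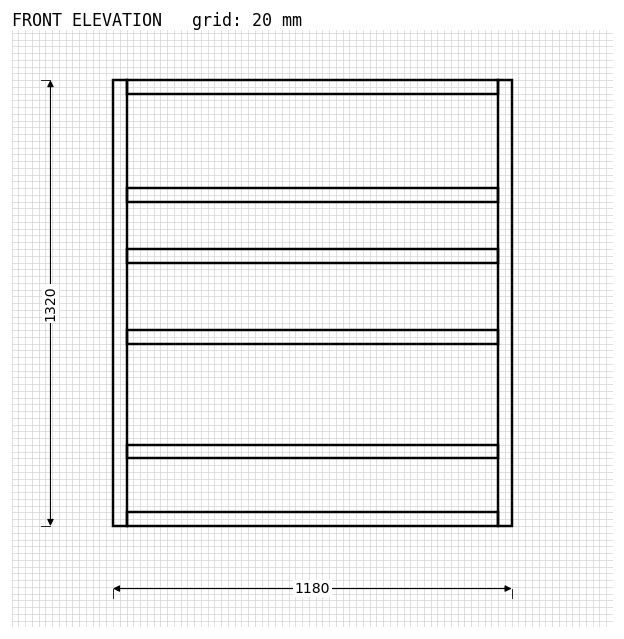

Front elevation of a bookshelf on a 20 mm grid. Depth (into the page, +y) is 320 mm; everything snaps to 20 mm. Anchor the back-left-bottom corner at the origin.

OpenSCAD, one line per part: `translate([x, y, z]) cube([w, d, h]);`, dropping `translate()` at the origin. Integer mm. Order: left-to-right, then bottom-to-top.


cube([40, 320, 1320]);
translate([40, 0, 0]) cube([1100, 320, 40]);
translate([40, 0, 200]) cube([1100, 320, 40]);
translate([40, 0, 540]) cube([1100, 320, 40]);
translate([40, 0, 780]) cube([1100, 320, 40]);
translate([40, 0, 960]) cube([1100, 320, 40]);
translate([40, 0, 1280]) cube([1100, 320, 40]);
translate([1140, 0, 0]) cube([40, 320, 1320]);


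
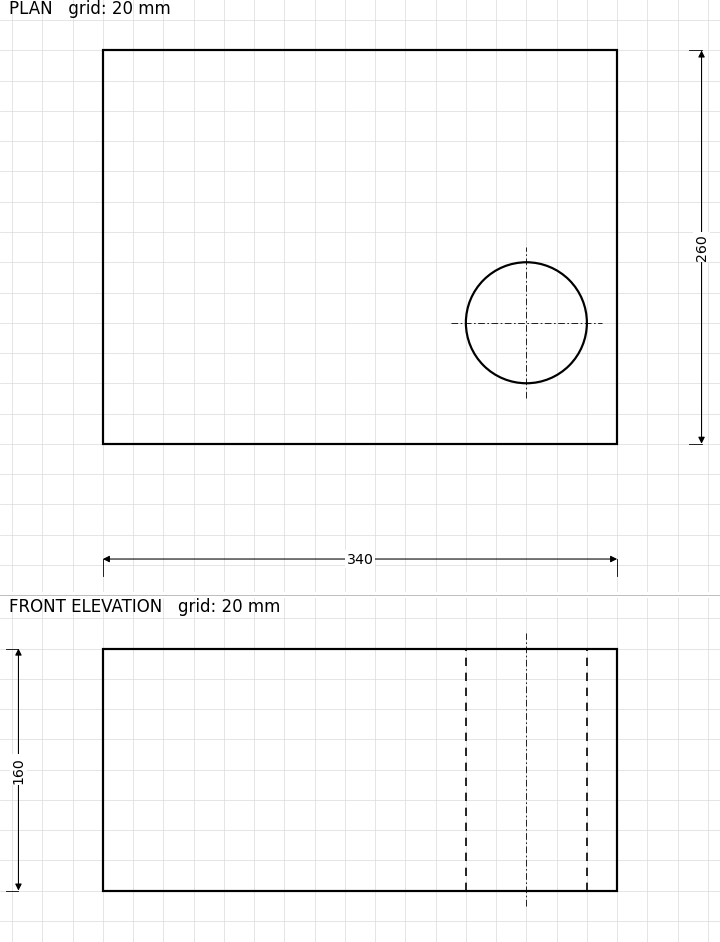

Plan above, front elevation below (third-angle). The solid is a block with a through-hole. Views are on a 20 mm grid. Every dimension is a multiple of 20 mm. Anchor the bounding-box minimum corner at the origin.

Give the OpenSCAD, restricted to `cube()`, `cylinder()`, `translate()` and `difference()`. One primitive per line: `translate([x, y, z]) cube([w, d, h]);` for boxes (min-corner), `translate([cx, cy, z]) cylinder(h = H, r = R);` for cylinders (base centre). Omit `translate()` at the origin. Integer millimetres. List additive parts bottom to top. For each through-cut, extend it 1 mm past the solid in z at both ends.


difference() {
  cube([340, 260, 160]);
  translate([280, 80, -1]) cylinder(h = 162, r = 40);
}
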